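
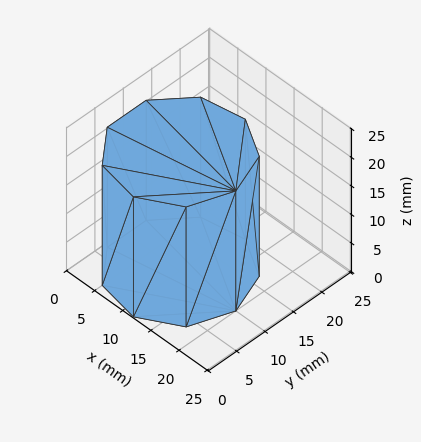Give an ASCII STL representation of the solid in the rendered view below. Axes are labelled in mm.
Reading the render: the shape is a regular 9-sided prism (a cylinder approximated with 9 flat sides), circumscribed radius ≈ 10 mm, height ≈ 21 mm (dimensions read to the nearest mm from the axis ticks). For the STL, each face is triangulated and given an outward normal.

solid part
  facet normal 0.0000 0.0000 -1.0000
    outer loop
      vertex 11.74 19.85 0.00
      vertex 17.66 16.43 0.00
      vertex 20.00 10.00 0.00
    endloop
  endfacet
  facet normal 0.0000 0.0000 -1.0000
    outer loop
      vertex 5.00 18.66 0.00
      vertex 11.74 19.85 0.00
      vertex 20.00 10.00 0.00
    endloop
  endfacet
  facet normal 0.0000 0.0000 -1.0000
    outer loop
      vertex 0.60 13.42 0.00
      vertex 5.00 18.66 0.00
      vertex 20.00 10.00 0.00
    endloop
  endfacet
  facet normal 0.0000 0.0000 -1.0000
    outer loop
      vertex 0.60 6.58 0.00
      vertex 0.60 13.42 0.00
      vertex 20.00 10.00 0.00
    endloop
  endfacet
  facet normal 0.0000 0.0000 -1.0000
    outer loop
      vertex 5.00 1.34 0.00
      vertex 0.60 6.58 0.00
      vertex 20.00 10.00 0.00
    endloop
  endfacet
  facet normal 0.0000 0.0000 -1.0000
    outer loop
      vertex 11.74 0.15 0.00
      vertex 5.00 1.34 0.00
      vertex 20.00 10.00 0.00
    endloop
  endfacet
  facet normal 0.0000 0.0000 -1.0000
    outer loop
      vertex 17.66 3.57 0.00
      vertex 11.74 0.15 0.00
      vertex 20.00 10.00 0.00
    endloop
  endfacet
  facet normal 0.0000 0.0000 1.0000
    outer loop
      vertex 20.00 10.00 21.00
      vertex 17.66 16.43 21.00
      vertex 11.74 19.85 21.00
    endloop
  endfacet
  facet normal 0.0000 0.0000 1.0000
    outer loop
      vertex 20.00 10.00 21.00
      vertex 11.74 19.85 21.00
      vertex 5.00 18.66 21.00
    endloop
  endfacet
  facet normal 0.0000 0.0000 1.0000
    outer loop
      vertex 20.00 10.00 21.00
      vertex 5.00 18.66 21.00
      vertex 0.60 13.42 21.00
    endloop
  endfacet
  facet normal 0.0000 0.0000 1.0000
    outer loop
      vertex 20.00 10.00 21.00
      vertex 0.60 13.42 21.00
      vertex 0.60 6.58 21.00
    endloop
  endfacet
  facet normal 0.0000 0.0000 1.0000
    outer loop
      vertex 20.00 10.00 21.00
      vertex 0.60 6.58 21.00
      vertex 5.00 1.34 21.00
    endloop
  endfacet
  facet normal 0.0000 0.0000 1.0000
    outer loop
      vertex 20.00 10.00 21.00
      vertex 5.00 1.34 21.00
      vertex 11.74 0.15 21.00
    endloop
  endfacet
  facet normal 0.0000 0.0000 1.0000
    outer loop
      vertex 20.00 10.00 21.00
      vertex 11.74 0.15 21.00
      vertex 17.66 3.57 21.00
    endloop
  endfacet
  facet normal 0.9397 0.3420 0.0000
    outer loop
      vertex 20.00 10.00 0.00
      vertex 17.66 16.43 0.00
      vertex 17.66 16.43 21.00
    endloop
  endfacet
  facet normal 0.9397 0.3420 0.0000
    outer loop
      vertex 20.00 10.00 0.00
      vertex 17.66 16.43 21.00
      vertex 20.00 10.00 21.00
    endloop
  endfacet
  facet normal 0.5002 0.8659 0.0000
    outer loop
      vertex 17.66 16.43 0.00
      vertex 11.74 19.85 0.00
      vertex 11.74 19.85 21.00
    endloop
  endfacet
  facet normal 0.5002 0.8659 0.0000
    outer loop
      vertex 17.66 16.43 0.00
      vertex 11.74 19.85 21.00
      vertex 17.66 16.43 21.00
    endloop
  endfacet
  facet normal -0.1739 0.9848 0.0000
    outer loop
      vertex 11.74 19.85 0.00
      vertex 5.00 18.66 0.00
      vertex 5.00 18.66 21.00
    endloop
  endfacet
  facet normal -0.1739 0.9848 0.0000
    outer loop
      vertex 11.74 19.85 0.00
      vertex 5.00 18.66 21.00
      vertex 11.74 19.85 21.00
    endloop
  endfacet
  facet normal -0.7658 0.6431 0.0000
    outer loop
      vertex 5.00 18.66 0.00
      vertex 0.60 13.42 0.00
      vertex 0.60 13.42 21.00
    endloop
  endfacet
  facet normal -0.7658 0.6431 0.0000
    outer loop
      vertex 5.00 18.66 0.00
      vertex 0.60 13.42 21.00
      vertex 5.00 18.66 21.00
    endloop
  endfacet
  facet normal -1.0000 0.0000 0.0000
    outer loop
      vertex 0.60 13.42 0.00
      vertex 0.60 6.58 0.00
      vertex 0.60 6.58 21.00
    endloop
  endfacet
  facet normal -1.0000 0.0000 0.0000
    outer loop
      vertex 0.60 13.42 0.00
      vertex 0.60 6.58 21.00
      vertex 0.60 13.42 21.00
    endloop
  endfacet
  facet normal -0.7658 -0.6431 0.0000
    outer loop
      vertex 0.60 6.58 0.00
      vertex 5.00 1.34 0.00
      vertex 5.00 1.34 21.00
    endloop
  endfacet
  facet normal -0.7658 -0.6431 0.0000
    outer loop
      vertex 0.60 6.58 0.00
      vertex 5.00 1.34 21.00
      vertex 0.60 6.58 21.00
    endloop
  endfacet
  facet normal -0.1739 -0.9848 0.0000
    outer loop
      vertex 5.00 1.34 0.00
      vertex 11.74 0.15 0.00
      vertex 11.74 0.15 21.00
    endloop
  endfacet
  facet normal -0.1739 -0.9848 0.0000
    outer loop
      vertex 5.00 1.34 0.00
      vertex 11.74 0.15 21.00
      vertex 5.00 1.34 21.00
    endloop
  endfacet
  facet normal 0.5002 -0.8659 0.0000
    outer loop
      vertex 11.74 0.15 0.00
      vertex 17.66 3.57 0.00
      vertex 17.66 3.57 21.00
    endloop
  endfacet
  facet normal 0.5002 -0.8659 0.0000
    outer loop
      vertex 11.74 0.15 0.00
      vertex 17.66 3.57 21.00
      vertex 11.74 0.15 21.00
    endloop
  endfacet
  facet normal 0.9397 -0.3420 0.0000
    outer loop
      vertex 17.66 3.57 0.00
      vertex 20.00 10.00 0.00
      vertex 20.00 10.00 21.00
    endloop
  endfacet
  facet normal 0.9397 -0.3420 0.0000
    outer loop
      vertex 17.66 3.57 0.00
      vertex 20.00 10.00 21.00
      vertex 17.66 3.57 21.00
    endloop
  endfacet
endsolid part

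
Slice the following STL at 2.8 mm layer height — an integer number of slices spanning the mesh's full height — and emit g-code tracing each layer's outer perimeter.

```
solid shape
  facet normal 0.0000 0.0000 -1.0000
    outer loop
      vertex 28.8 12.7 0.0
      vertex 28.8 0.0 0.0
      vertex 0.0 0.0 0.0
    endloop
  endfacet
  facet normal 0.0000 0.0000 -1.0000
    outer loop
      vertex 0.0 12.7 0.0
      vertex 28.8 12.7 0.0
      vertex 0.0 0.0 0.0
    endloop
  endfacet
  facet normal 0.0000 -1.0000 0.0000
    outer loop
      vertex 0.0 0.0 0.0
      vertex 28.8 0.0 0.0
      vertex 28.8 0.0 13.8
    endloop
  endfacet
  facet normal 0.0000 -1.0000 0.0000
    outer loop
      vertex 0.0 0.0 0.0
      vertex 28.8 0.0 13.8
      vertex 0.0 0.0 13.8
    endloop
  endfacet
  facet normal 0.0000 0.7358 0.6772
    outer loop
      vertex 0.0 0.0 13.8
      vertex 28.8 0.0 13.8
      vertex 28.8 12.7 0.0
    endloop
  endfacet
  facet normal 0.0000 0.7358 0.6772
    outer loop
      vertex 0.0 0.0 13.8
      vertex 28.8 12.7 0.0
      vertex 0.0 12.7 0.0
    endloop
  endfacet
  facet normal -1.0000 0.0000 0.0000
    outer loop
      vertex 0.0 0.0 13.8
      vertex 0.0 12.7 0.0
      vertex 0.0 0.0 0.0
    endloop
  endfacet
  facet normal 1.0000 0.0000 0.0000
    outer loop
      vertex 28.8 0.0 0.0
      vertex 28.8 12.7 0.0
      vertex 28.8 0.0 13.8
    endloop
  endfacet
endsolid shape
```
; perimeter-only toolpath
G21 ; units = mm
G90 ; absolute positioning
G28 ; home
; layer 1
G0 Z2.8
G0 X0.0 Y0.0
G1 X28.8 Y0.0
G1 X28.8 Y10.2
G1 X0.0 Y10.2
G1 X0.0 Y0.0
; layer 2
G0 Z5.5
G0 X0.0 Y0.0
G1 X28.8 Y0.0
G1 X28.8 Y7.6
G1 X0.0 Y7.6
G1 X0.0 Y0.0
; layer 3
G0 Z8.3
G0 X0.0 Y0.0
G1 X28.8 Y0.0
G1 X28.8 Y5.1
G1 X0.0 Y5.1
G1 X0.0 Y0.0
; layer 4
G0 Z11.0
G0 X0.0 Y0.0
G1 X28.8 Y0.0
G1 X28.8 Y2.5
G1 X0.0 Y2.5
G1 X0.0 Y0.0
M2 ; end

The solid is a wedge (ramp): 28.8 × 12.7 mm base, rising to 13.8 mm along the y=0 edge and sloping linearly to z=0 at y=12.7. Slicing at Δz = 2.8 mm — 5 equal slices spanning the solid's height, so layer i sits at z = i·h/5 — gives 4 non-empty perimeters. Each is a 4-segment closed polygon; G0 lifts to the layer z and rapids to the start vertex, then G1 traces the edges. The cross-section shrinks linearly with z (the slice at the apex is degenerate and omitted).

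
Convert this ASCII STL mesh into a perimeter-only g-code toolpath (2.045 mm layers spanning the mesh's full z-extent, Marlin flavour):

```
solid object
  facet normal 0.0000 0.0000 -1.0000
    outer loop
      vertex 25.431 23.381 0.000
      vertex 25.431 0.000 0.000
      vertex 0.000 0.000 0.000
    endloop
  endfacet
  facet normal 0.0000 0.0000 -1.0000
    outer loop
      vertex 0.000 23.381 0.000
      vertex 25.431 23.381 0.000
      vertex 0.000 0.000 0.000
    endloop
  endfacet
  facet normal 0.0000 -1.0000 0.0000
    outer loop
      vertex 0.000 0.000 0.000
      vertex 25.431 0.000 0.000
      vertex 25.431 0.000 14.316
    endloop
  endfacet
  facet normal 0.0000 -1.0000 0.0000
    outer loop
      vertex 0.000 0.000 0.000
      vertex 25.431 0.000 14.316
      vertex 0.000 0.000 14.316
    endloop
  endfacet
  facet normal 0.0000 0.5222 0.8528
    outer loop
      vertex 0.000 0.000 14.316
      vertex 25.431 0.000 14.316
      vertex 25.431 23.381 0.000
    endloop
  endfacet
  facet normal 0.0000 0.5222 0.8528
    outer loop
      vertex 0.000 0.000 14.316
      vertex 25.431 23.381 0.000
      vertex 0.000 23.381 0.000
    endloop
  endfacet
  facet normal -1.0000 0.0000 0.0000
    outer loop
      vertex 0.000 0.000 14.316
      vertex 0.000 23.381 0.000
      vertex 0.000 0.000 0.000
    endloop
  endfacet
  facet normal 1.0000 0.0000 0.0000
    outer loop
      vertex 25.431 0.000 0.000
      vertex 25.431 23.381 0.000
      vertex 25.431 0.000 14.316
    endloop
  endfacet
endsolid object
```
; perimeter-only toolpath
G21 ; units = mm
G90 ; absolute positioning
G28 ; home
; layer 1
G0 Z2.045
G0 X0.000 Y0.000
G1 X25.431 Y0.000
G1 X25.431 Y20.041
G1 X0.000 Y20.041
G1 X0.000 Y0.000
; layer 2
G0 Z4.090
G0 X0.000 Y0.000
G1 X25.431 Y0.000
G1 X25.431 Y16.701
G1 X0.000 Y16.701
G1 X0.000 Y0.000
; layer 3
G0 Z6.135
G0 X0.000 Y0.000
G1 X25.431 Y0.000
G1 X25.431 Y13.361
G1 X0.000 Y13.361
G1 X0.000 Y0.000
; layer 4
G0 Z8.181
G0 X0.000 Y0.000
G1 X25.431 Y0.000
G1 X25.431 Y10.020
G1 X0.000 Y10.020
G1 X0.000 Y0.000
; layer 5
G0 Z10.226
G0 X0.000 Y0.000
G1 X25.431 Y0.000
G1 X25.431 Y6.680
G1 X0.000 Y6.680
G1 X0.000 Y0.000
; layer 6
G0 Z12.271
G0 X0.000 Y0.000
G1 X25.431 Y0.000
G1 X25.431 Y3.340
G1 X0.000 Y3.340
G1 X0.000 Y0.000
M2 ; end

The solid is a wedge (ramp): 25.4 × 23.4 mm base, rising to 14.3 mm along the y=0 edge and sloping linearly to z=0 at y=23.4. Slicing at Δz = 2.045 mm — 7 equal slices spanning the solid's height, so layer i sits at z = i·h/7 — gives 6 non-empty perimeters. Each is a 4-segment closed polygon; G0 lifts to the layer z and rapids to the start vertex, then G1 traces the edges. The cross-section shrinks linearly with z (the slice at the apex is degenerate and omitted).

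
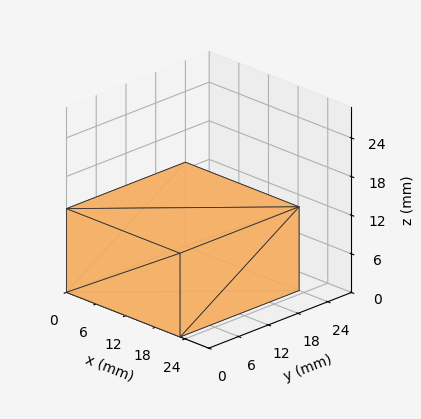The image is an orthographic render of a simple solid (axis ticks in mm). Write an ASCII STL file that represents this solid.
Reading the render: the shape is a rectangular box, roughly 23 × 24 mm footprint and 13 mm tall (dimensions read to the nearest mm from the axis ticks). For the STL, each face is triangulated and given an outward normal.

solid part
  facet normal 0.0000 0.0000 -1.0000
    outer loop
      vertex 23.000 24.000 0.000
      vertex 23.000 0.000 0.000
      vertex 0.000 0.000 0.000
    endloop
  endfacet
  facet normal 0.0000 0.0000 -1.0000
    outer loop
      vertex 0.000 24.000 0.000
      vertex 23.000 24.000 0.000
      vertex 0.000 0.000 0.000
    endloop
  endfacet
  facet normal 0.0000 0.0000 1.0000
    outer loop
      vertex 0.000 0.000 13.000
      vertex 23.000 0.000 13.000
      vertex 23.000 24.000 13.000
    endloop
  endfacet
  facet normal 0.0000 0.0000 1.0000
    outer loop
      vertex 0.000 0.000 13.000
      vertex 23.000 24.000 13.000
      vertex 0.000 24.000 13.000
    endloop
  endfacet
  facet normal 0.0000 -1.0000 0.0000
    outer loop
      vertex 0.000 0.000 0.000
      vertex 23.000 0.000 0.000
      vertex 23.000 0.000 13.000
    endloop
  endfacet
  facet normal 0.0000 -1.0000 0.0000
    outer loop
      vertex 0.000 0.000 0.000
      vertex 23.000 0.000 13.000
      vertex 0.000 0.000 13.000
    endloop
  endfacet
  facet normal 0.0000 1.0000 0.0000
    outer loop
      vertex 23.000 24.000 13.000
      vertex 23.000 24.000 0.000
      vertex 0.000 24.000 0.000
    endloop
  endfacet
  facet normal 0.0000 1.0000 0.0000
    outer loop
      vertex 0.000 24.000 13.000
      vertex 23.000 24.000 13.000
      vertex 0.000 24.000 0.000
    endloop
  endfacet
  facet normal -1.0000 0.0000 0.0000
    outer loop
      vertex 0.000 24.000 13.000
      vertex 0.000 24.000 0.000
      vertex 0.000 0.000 0.000
    endloop
  endfacet
  facet normal -1.0000 0.0000 0.0000
    outer loop
      vertex 0.000 0.000 13.000
      vertex 0.000 24.000 13.000
      vertex 0.000 0.000 0.000
    endloop
  endfacet
  facet normal 1.0000 0.0000 0.0000
    outer loop
      vertex 23.000 0.000 0.000
      vertex 23.000 24.000 0.000
      vertex 23.000 24.000 13.000
    endloop
  endfacet
  facet normal 1.0000 0.0000 0.0000
    outer loop
      vertex 23.000 0.000 0.000
      vertex 23.000 24.000 13.000
      vertex 23.000 0.000 13.000
    endloop
  endfacet
endsolid part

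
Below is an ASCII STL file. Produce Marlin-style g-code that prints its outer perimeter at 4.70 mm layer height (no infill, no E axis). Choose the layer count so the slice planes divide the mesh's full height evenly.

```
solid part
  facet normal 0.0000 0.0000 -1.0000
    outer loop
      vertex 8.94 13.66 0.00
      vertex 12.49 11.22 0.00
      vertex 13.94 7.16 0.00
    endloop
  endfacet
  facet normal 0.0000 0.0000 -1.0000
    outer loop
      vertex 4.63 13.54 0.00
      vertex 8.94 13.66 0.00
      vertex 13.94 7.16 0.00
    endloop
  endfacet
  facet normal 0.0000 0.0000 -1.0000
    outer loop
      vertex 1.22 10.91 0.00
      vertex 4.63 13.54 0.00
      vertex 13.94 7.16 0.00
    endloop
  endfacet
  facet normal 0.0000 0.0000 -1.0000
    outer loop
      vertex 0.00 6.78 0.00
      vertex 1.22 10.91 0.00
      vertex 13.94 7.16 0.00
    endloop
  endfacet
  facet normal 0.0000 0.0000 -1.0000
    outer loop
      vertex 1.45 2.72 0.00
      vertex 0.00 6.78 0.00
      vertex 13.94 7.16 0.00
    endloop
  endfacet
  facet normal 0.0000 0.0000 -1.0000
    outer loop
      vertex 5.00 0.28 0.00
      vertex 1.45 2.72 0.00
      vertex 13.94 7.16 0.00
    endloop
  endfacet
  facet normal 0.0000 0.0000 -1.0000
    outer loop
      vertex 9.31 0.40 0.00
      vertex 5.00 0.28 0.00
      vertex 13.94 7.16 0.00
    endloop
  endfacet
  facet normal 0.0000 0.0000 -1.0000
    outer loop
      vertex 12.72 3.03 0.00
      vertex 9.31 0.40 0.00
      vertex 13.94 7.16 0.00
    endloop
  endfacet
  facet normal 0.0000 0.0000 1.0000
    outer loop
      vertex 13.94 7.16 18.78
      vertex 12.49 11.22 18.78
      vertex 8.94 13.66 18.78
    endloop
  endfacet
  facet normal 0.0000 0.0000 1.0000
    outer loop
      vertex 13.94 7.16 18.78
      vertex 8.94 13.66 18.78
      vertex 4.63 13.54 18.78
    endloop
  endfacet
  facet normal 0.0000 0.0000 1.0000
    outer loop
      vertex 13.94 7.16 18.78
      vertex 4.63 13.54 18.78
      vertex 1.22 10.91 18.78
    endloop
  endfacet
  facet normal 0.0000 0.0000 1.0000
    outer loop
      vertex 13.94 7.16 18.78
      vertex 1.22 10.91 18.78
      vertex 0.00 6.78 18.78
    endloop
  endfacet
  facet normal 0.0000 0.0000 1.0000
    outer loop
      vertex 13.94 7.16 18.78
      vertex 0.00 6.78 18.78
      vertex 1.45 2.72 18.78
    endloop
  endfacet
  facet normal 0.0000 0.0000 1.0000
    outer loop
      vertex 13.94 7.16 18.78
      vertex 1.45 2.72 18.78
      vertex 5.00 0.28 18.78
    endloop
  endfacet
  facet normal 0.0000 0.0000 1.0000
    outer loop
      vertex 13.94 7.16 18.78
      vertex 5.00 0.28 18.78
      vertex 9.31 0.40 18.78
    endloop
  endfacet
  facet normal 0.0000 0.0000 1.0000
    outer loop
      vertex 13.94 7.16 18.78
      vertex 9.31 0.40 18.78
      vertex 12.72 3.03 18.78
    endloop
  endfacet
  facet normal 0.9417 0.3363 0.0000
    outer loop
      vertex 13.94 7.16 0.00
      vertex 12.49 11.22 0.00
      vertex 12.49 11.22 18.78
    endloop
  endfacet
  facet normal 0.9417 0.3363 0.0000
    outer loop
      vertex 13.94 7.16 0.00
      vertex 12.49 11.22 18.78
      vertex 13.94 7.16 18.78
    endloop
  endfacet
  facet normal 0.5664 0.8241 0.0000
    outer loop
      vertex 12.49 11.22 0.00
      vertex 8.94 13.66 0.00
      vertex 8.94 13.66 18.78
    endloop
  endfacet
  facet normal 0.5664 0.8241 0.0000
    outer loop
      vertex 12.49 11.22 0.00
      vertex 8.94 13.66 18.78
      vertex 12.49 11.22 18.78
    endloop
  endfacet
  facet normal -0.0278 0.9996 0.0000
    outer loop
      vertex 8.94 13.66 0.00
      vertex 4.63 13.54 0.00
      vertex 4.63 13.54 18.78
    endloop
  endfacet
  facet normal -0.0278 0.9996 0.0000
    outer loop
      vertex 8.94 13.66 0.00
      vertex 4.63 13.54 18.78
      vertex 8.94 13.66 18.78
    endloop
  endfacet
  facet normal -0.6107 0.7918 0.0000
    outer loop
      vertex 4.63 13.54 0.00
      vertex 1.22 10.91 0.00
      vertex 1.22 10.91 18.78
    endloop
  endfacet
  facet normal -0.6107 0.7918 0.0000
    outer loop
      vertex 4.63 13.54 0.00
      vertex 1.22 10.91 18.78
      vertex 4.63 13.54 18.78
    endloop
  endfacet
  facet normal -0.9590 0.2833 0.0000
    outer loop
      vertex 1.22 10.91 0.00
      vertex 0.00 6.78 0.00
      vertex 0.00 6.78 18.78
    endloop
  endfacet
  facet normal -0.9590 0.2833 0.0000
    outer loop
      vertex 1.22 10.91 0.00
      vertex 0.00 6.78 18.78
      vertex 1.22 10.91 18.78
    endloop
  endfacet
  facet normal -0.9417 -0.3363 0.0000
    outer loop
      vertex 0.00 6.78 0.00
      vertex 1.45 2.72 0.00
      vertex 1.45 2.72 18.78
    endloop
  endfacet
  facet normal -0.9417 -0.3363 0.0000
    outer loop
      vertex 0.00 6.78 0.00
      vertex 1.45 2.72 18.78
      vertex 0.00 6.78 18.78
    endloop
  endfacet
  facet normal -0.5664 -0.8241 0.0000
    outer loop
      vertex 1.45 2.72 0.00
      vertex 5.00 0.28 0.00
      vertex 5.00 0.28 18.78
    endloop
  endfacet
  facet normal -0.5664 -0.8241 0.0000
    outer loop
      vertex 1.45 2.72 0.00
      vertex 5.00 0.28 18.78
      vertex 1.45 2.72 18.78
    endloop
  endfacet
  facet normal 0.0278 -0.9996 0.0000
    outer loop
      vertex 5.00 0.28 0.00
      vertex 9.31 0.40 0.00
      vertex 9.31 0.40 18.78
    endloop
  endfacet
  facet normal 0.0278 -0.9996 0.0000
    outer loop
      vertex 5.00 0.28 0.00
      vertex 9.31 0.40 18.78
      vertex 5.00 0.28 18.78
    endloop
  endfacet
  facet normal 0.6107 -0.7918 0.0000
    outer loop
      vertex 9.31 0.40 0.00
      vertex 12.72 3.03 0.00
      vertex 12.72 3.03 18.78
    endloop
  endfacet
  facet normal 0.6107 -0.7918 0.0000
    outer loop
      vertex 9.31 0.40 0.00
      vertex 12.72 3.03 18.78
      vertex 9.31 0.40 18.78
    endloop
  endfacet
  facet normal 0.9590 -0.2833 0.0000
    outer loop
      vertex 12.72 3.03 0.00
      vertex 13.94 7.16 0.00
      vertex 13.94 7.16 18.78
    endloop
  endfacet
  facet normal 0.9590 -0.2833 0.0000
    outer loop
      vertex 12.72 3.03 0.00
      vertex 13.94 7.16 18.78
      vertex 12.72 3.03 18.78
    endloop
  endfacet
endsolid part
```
; perimeter-only toolpath
G21 ; units = mm
G90 ; absolute positioning
G28 ; home
; layer 1
G0 Z4.70
G0 X13.94 Y7.16
G1 X12.49 Y11.22
G1 X8.94 Y13.66
G1 X4.63 Y13.54
G1 X1.22 Y10.91
G1 X0.00 Y6.78
G1 X1.45 Y2.72
G1 X5.00 Y0.28
G1 X9.31 Y0.40
G1 X12.72 Y3.03
G1 X13.94 Y7.16
; layer 2
G0 Z9.39
G0 X13.94 Y7.16
G1 X12.49 Y11.22
G1 X8.94 Y13.66
G1 X4.63 Y13.54
G1 X1.22 Y10.91
G1 X0.00 Y6.78
G1 X1.45 Y2.72
G1 X5.00 Y0.28
G1 X9.31 Y0.40
G1 X12.72 Y3.03
G1 X13.94 Y7.16
; layer 3
G0 Z14.09
G0 X13.94 Y7.16
G1 X12.49 Y11.22
G1 X8.94 Y13.66
G1 X4.63 Y13.54
G1 X1.22 Y10.91
G1 X0.00 Y6.78
G1 X1.45 Y2.72
G1 X5.00 Y0.28
G1 X9.31 Y0.40
G1 X12.72 Y3.03
G1 X13.94 Y7.16
; layer 4
G0 Z18.78
G0 X13.94 Y7.16
G1 X12.49 Y11.22
G1 X8.94 Y13.66
G1 X4.63 Y13.54
G1 X1.22 Y10.91
G1 X0.00 Y6.78
G1 X1.45 Y2.72
G1 X5.00 Y0.28
G1 X9.31 Y0.40
G1 X12.72 Y3.03
G1 X13.94 Y7.16
M2 ; end

The solid is a regular 10-sided prism (a cylinder approximated with 10 flat sides), circumscribed radius ≈ 6.97 mm, height ≈ 18.8 mm. Slicing at Δz = 4.70 mm — 4 equal slices spanning the solid's height, so layer i sits at z = i·h/4 — gives 4 non-empty perimeters. Each is a 10-segment closed polygon; G0 lifts to the layer z and rapids to the start vertex, then G1 traces the edges.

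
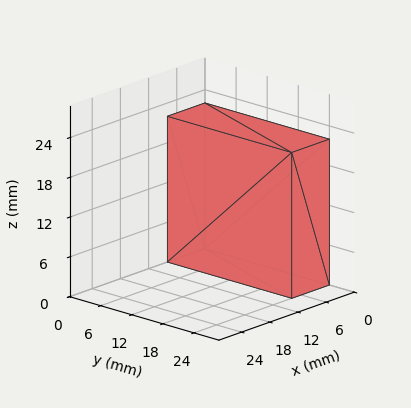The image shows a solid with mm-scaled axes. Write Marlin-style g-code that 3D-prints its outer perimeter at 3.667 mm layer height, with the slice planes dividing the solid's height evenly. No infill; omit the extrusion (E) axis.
Reading the render: the shape is a rectangular box, roughly 8 × 24 mm footprint and 22 mm tall (dimensions read to the nearest mm from the axis ticks). For the g-code, the solid's height is divided into equal slices at the stated Δz and each level perimeter traced with G1 moves after a G0 lift.

; perimeter-only toolpath
G21 ; units = mm
G90 ; absolute positioning
G28 ; home
; layer 1
G0 Z3.667
G0 X0.000 Y0.000
G1 X8.000 Y0.000
G1 X8.000 Y24.000
G1 X0.000 Y24.000
G1 X0.000 Y0.000
; layer 2
G0 Z7.333
G0 X0.000 Y0.000
G1 X8.000 Y0.000
G1 X8.000 Y24.000
G1 X0.000 Y24.000
G1 X0.000 Y0.000
; layer 3
G0 Z11.000
G0 X0.000 Y0.000
G1 X8.000 Y0.000
G1 X8.000 Y24.000
G1 X0.000 Y24.000
G1 X0.000 Y0.000
; layer 4
G0 Z14.667
G0 X0.000 Y0.000
G1 X8.000 Y0.000
G1 X8.000 Y24.000
G1 X0.000 Y24.000
G1 X0.000 Y0.000
; layer 5
G0 Z18.333
G0 X0.000 Y0.000
G1 X8.000 Y0.000
G1 X8.000 Y24.000
G1 X0.000 Y24.000
G1 X0.000 Y0.000
; layer 6
G0 Z22.000
G0 X0.000 Y0.000
G1 X8.000 Y0.000
G1 X8.000 Y24.000
G1 X0.000 Y24.000
G1 X0.000 Y0.000
M2 ; end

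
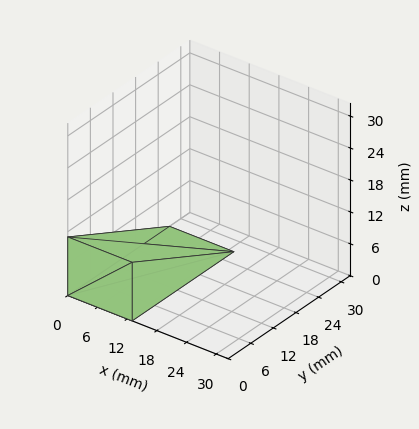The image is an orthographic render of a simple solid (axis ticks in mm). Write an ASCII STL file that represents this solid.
Reading the render: the shape is a wedge (ramp): 13 × 27 mm base, rising to 11 mm along the y=0 edge and sloping linearly to z=0 at y=27 (dimensions read to the nearest mm from the axis ticks). For the STL, each face is triangulated and given an outward normal.

solid part
  facet normal 0.0000 0.0000 -1.0000
    outer loop
      vertex 13.00 27.00 0.00
      vertex 13.00 0.00 0.00
      vertex 0.00 0.00 0.00
    endloop
  endfacet
  facet normal 0.0000 0.0000 -1.0000
    outer loop
      vertex 0.00 27.00 0.00
      vertex 13.00 27.00 0.00
      vertex 0.00 0.00 0.00
    endloop
  endfacet
  facet normal 0.0000 -1.0000 0.0000
    outer loop
      vertex 0.00 0.00 0.00
      vertex 13.00 0.00 0.00
      vertex 13.00 0.00 11.00
    endloop
  endfacet
  facet normal 0.0000 -1.0000 0.0000
    outer loop
      vertex 0.00 0.00 0.00
      vertex 13.00 0.00 11.00
      vertex 0.00 0.00 11.00
    endloop
  endfacet
  facet normal 0.0000 0.3773 0.9261
    outer loop
      vertex 0.00 0.00 11.00
      vertex 13.00 0.00 11.00
      vertex 13.00 27.00 0.00
    endloop
  endfacet
  facet normal 0.0000 0.3773 0.9261
    outer loop
      vertex 0.00 0.00 11.00
      vertex 13.00 27.00 0.00
      vertex 0.00 27.00 0.00
    endloop
  endfacet
  facet normal -1.0000 0.0000 0.0000
    outer loop
      vertex 0.00 0.00 11.00
      vertex 0.00 27.00 0.00
      vertex 0.00 0.00 0.00
    endloop
  endfacet
  facet normal 1.0000 0.0000 0.0000
    outer loop
      vertex 13.00 0.00 0.00
      vertex 13.00 27.00 0.00
      vertex 13.00 0.00 11.00
    endloop
  endfacet
endsolid part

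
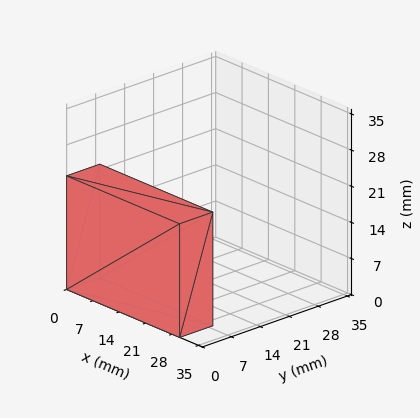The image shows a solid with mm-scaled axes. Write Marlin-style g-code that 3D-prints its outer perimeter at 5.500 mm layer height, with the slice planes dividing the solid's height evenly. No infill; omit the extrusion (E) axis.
Reading the render: the shape is a rectangular box, roughly 30 × 8 mm footprint and 22 mm tall (dimensions read to the nearest mm from the axis ticks). For the g-code, the solid's height is divided into equal slices at the stated Δz and each level perimeter traced with G1 moves after a G0 lift.

; perimeter-only toolpath
G21 ; units = mm
G90 ; absolute positioning
G28 ; home
; layer 1
G0 Z5.500
G0 X0.000 Y0.000
G1 X30.000 Y0.000
G1 X30.000 Y8.000
G1 X0.000 Y8.000
G1 X0.000 Y0.000
; layer 2
G0 Z11.000
G0 X0.000 Y0.000
G1 X30.000 Y0.000
G1 X30.000 Y8.000
G1 X0.000 Y8.000
G1 X0.000 Y0.000
; layer 3
G0 Z16.500
G0 X0.000 Y0.000
G1 X30.000 Y0.000
G1 X30.000 Y8.000
G1 X0.000 Y8.000
G1 X0.000 Y0.000
; layer 4
G0 Z22.000
G0 X0.000 Y0.000
G1 X30.000 Y0.000
G1 X30.000 Y8.000
G1 X0.000 Y8.000
G1 X0.000 Y0.000
M2 ; end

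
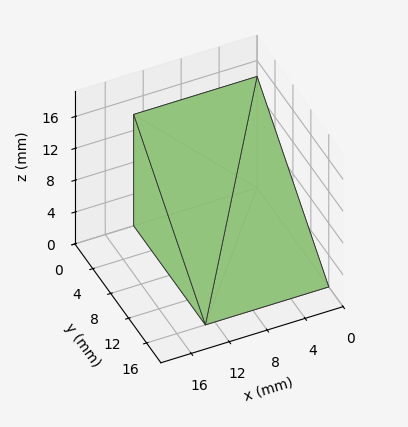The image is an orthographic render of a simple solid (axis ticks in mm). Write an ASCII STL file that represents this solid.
Reading the render: the shape is a wedge (ramp): 13 × 16 mm base, rising to 14 mm along the y=0 edge and sloping linearly to z=0 at y=16 (dimensions read to the nearest mm from the axis ticks). For the STL, each face is triangulated and given an outward normal.

solid part
  facet normal 0.0000 0.0000 -1.0000
    outer loop
      vertex 13.000 16.000 0.000
      vertex 13.000 0.000 0.000
      vertex 0.000 0.000 0.000
    endloop
  endfacet
  facet normal 0.0000 0.0000 -1.0000
    outer loop
      vertex 0.000 16.000 0.000
      vertex 13.000 16.000 0.000
      vertex 0.000 0.000 0.000
    endloop
  endfacet
  facet normal 0.0000 -1.0000 0.0000
    outer loop
      vertex 0.000 0.000 0.000
      vertex 13.000 0.000 0.000
      vertex 13.000 0.000 14.000
    endloop
  endfacet
  facet normal 0.0000 -1.0000 0.0000
    outer loop
      vertex 0.000 0.000 0.000
      vertex 13.000 0.000 14.000
      vertex 0.000 0.000 14.000
    endloop
  endfacet
  facet normal 0.0000 0.6585 0.7526
    outer loop
      vertex 0.000 0.000 14.000
      vertex 13.000 0.000 14.000
      vertex 13.000 16.000 0.000
    endloop
  endfacet
  facet normal 0.0000 0.6585 0.7526
    outer loop
      vertex 0.000 0.000 14.000
      vertex 13.000 16.000 0.000
      vertex 0.000 16.000 0.000
    endloop
  endfacet
  facet normal -1.0000 0.0000 0.0000
    outer loop
      vertex 0.000 0.000 14.000
      vertex 0.000 16.000 0.000
      vertex 0.000 0.000 0.000
    endloop
  endfacet
  facet normal 1.0000 0.0000 0.0000
    outer loop
      vertex 13.000 0.000 0.000
      vertex 13.000 16.000 0.000
      vertex 13.000 0.000 14.000
    endloop
  endfacet
endsolid part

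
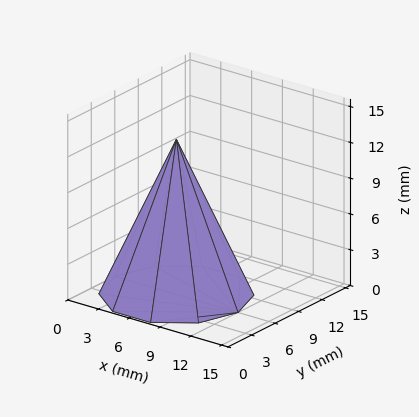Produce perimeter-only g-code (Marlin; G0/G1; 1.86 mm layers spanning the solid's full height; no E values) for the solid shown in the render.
Reading the render: the shape is a regular 10-sided pyramid, base circumscribed radius ≈ 6 mm, apex at z ≈ 13 mm (dimensions read to the nearest mm from the axis ticks). For the g-code, the solid's height is divided into equal slices at the stated Δz and each level perimeter traced with G1 moves after a G0 lift.

; perimeter-only toolpath
G21 ; units = mm
G90 ; absolute positioning
G28 ; home
; layer 1
G0 Z1.86
G0 X11.14 Y6.00
G1 X10.16 Y9.03
G1 X7.59 Y10.89
G1 X4.41 Y10.89
G1 X1.84 Y9.03
G1 X0.86 Y6.00
G1 X1.84 Y2.97
G1 X4.41 Y1.11
G1 X7.59 Y1.11
G1 X10.16 Y2.97
G1 X11.14 Y6.00
; layer 2
G0 Z3.71
G0 X10.29 Y6.00
G1 X9.46 Y8.52
G1 X7.32 Y10.08
G1 X4.68 Y10.08
G1 X2.54 Y8.52
G1 X1.71 Y6.00
G1 X2.54 Y3.48
G1 X4.68 Y1.92
G1 X7.32 Y1.92
G1 X9.46 Y3.48
G1 X10.29 Y6.00
; layer 3
G0 Z5.57
G0 X9.43 Y6.00
G1 X8.77 Y8.02
G1 X7.06 Y9.26
G1 X4.94 Y9.26
G1 X3.23 Y8.02
G1 X2.57 Y6.00
G1 X3.23 Y3.98
G1 X4.94 Y2.74
G1 X7.06 Y2.74
G1 X8.77 Y3.98
G1 X9.43 Y6.00
; layer 4
G0 Z7.43
G0 X8.57 Y6.00
G1 X8.08 Y7.51
G1 X6.79 Y8.45
G1 X5.21 Y8.45
G1 X3.92 Y7.51
G1 X3.43 Y6.00
G1 X3.92 Y4.49
G1 X5.21 Y3.55
G1 X6.79 Y3.55
G1 X8.08 Y4.49
G1 X8.57 Y6.00
; layer 5
G0 Z9.29
G0 X7.71 Y6.00
G1 X7.39 Y7.01
G1 X6.53 Y7.63
G1 X5.47 Y7.63
G1 X4.61 Y7.01
G1 X4.29 Y6.00
G1 X4.61 Y4.99
G1 X5.47 Y4.37
G1 X6.53 Y4.37
G1 X7.39 Y4.99
G1 X7.71 Y6.00
; layer 6
G0 Z11.14
G0 X6.86 Y6.00
G1 X6.69 Y6.50
G1 X6.26 Y6.82
G1 X5.74 Y6.82
G1 X5.31 Y6.50
G1 X5.14 Y6.00
G1 X5.31 Y5.50
G1 X5.74 Y5.18
G1 X6.26 Y5.18
G1 X6.69 Y5.50
G1 X6.86 Y6.00
M2 ; end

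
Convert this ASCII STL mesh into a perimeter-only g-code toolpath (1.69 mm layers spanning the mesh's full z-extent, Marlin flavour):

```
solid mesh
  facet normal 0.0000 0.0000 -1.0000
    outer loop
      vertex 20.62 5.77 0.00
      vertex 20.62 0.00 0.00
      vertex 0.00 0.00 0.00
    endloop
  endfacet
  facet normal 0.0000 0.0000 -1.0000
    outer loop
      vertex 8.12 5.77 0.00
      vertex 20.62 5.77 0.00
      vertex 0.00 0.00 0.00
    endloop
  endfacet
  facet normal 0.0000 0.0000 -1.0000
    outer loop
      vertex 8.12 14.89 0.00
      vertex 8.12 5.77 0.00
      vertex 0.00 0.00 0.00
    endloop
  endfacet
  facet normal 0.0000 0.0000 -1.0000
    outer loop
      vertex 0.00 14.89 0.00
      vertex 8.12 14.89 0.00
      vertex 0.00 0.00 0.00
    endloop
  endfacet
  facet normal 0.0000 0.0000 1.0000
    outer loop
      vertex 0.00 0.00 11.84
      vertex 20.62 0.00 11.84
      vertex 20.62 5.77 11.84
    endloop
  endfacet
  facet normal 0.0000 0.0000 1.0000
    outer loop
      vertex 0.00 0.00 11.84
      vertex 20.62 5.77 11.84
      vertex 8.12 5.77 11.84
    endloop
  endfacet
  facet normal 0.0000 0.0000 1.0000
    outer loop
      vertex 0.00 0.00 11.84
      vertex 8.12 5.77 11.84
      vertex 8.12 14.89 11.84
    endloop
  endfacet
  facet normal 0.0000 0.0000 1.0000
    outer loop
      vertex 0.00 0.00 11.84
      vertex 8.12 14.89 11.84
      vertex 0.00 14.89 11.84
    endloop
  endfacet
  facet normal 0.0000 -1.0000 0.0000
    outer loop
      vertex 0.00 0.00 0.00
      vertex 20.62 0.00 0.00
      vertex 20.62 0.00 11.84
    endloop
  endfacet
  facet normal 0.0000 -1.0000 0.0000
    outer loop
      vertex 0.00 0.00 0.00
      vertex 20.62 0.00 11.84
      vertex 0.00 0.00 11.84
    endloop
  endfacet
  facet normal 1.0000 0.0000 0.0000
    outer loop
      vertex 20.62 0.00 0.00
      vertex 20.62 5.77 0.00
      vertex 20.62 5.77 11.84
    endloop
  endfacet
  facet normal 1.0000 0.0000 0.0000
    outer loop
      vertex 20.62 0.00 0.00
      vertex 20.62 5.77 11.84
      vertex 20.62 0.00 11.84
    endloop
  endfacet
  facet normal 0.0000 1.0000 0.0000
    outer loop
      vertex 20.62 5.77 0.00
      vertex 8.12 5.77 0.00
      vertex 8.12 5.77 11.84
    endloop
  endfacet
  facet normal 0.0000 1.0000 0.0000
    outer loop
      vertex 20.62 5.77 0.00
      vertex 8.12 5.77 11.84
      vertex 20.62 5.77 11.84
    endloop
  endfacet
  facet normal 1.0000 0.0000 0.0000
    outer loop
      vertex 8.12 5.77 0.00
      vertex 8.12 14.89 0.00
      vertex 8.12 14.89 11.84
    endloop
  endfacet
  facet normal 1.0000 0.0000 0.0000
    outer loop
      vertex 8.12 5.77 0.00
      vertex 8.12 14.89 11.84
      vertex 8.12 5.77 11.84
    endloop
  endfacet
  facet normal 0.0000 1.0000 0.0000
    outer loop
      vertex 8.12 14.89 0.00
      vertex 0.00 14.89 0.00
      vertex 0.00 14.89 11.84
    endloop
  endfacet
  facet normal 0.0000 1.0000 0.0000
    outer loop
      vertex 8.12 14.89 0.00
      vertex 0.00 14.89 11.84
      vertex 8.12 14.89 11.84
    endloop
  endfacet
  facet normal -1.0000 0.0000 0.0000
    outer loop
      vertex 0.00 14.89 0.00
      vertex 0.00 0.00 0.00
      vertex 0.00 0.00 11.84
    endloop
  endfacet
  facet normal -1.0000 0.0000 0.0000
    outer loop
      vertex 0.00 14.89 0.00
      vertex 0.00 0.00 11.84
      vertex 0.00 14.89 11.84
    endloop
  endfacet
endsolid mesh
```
; perimeter-only toolpath
G21 ; units = mm
G90 ; absolute positioning
G28 ; home
; layer 1
G0 Z1.69
G0 X0.00 Y0.00
G1 X20.62 Y0.00
G1 X20.62 Y5.77
G1 X8.12 Y5.77
G1 X8.12 Y14.89
G1 X0.00 Y14.89
G1 X0.00 Y0.00
; layer 2
G0 Z3.38
G0 X0.00 Y0.00
G1 X20.62 Y0.00
G1 X20.62 Y5.77
G1 X8.12 Y5.77
G1 X8.12 Y14.89
G1 X0.00 Y14.89
G1 X0.00 Y0.00
; layer 3
G0 Z5.07
G0 X0.00 Y0.00
G1 X20.62 Y0.00
G1 X20.62 Y5.77
G1 X8.12 Y5.77
G1 X8.12 Y14.89
G1 X0.00 Y14.89
G1 X0.00 Y0.00
; layer 4
G0 Z6.77
G0 X0.00 Y0.00
G1 X20.62 Y0.00
G1 X20.62 Y5.77
G1 X8.12 Y5.77
G1 X8.12 Y14.89
G1 X0.00 Y14.89
G1 X0.00 Y0.00
; layer 5
G0 Z8.46
G0 X0.00 Y0.00
G1 X20.62 Y0.00
G1 X20.62 Y5.77
G1 X8.12 Y5.77
G1 X8.12 Y14.89
G1 X0.00 Y14.89
G1 X0.00 Y0.00
; layer 6
G0 Z10.15
G0 X0.00 Y0.00
G1 X20.62 Y0.00
G1 X20.62 Y5.77
G1 X8.12 Y5.77
G1 X8.12 Y14.89
G1 X0.00 Y14.89
G1 X0.00 Y0.00
; layer 7
G0 Z11.84
G0 X0.00 Y0.00
G1 X20.62 Y0.00
G1 X20.62 Y5.77
G1 X8.12 Y5.77
G1 X8.12 Y14.89
G1 X0.00 Y14.89
G1 X0.00 Y0.00
M2 ; end

The solid is an L-shaped prism: outer 20.6 × 14.9 mm, arm thicknesses ≈ 5.77 mm (horizontal) and 8.12 mm (vertical), extruded 11.8 mm in z. Slicing at Δz = 1.69 mm — 7 equal slices spanning the solid's height, so layer i sits at z = i·h/7 — gives 7 non-empty perimeters. Each is a 6-segment closed polygon; G0 lifts to the layer z and rapids to the start vertex, then G1 traces the edges.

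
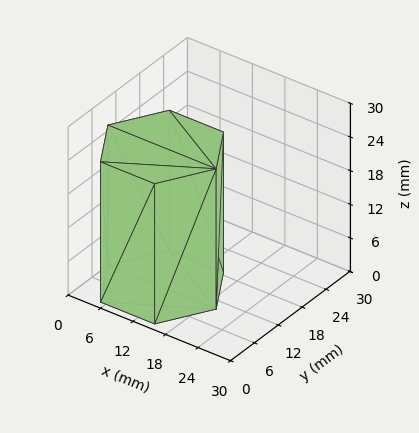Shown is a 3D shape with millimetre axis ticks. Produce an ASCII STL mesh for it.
Reading the render: the shape is a regular 6-sided prism (a cylinder approximated with 6 flat sides), circumscribed radius ≈ 10 mm, height ≈ 25 mm (dimensions read to the nearest mm from the axis ticks). For the STL, each face is triangulated and given an outward normal.

solid part
  facet normal 0.0000 0.0000 -1.0000
    outer loop
      vertex 5.00 18.66 0.00
      vertex 15.00 18.66 0.00
      vertex 20.00 10.00 0.00
    endloop
  endfacet
  facet normal 0.0000 0.0000 -1.0000
    outer loop
      vertex 0.00 10.00 0.00
      vertex 5.00 18.66 0.00
      vertex 20.00 10.00 0.00
    endloop
  endfacet
  facet normal 0.0000 0.0000 -1.0000
    outer loop
      vertex 5.00 1.34 0.00
      vertex 0.00 10.00 0.00
      vertex 20.00 10.00 0.00
    endloop
  endfacet
  facet normal 0.0000 0.0000 -1.0000
    outer loop
      vertex 15.00 1.34 0.00
      vertex 5.00 1.34 0.00
      vertex 20.00 10.00 0.00
    endloop
  endfacet
  facet normal 0.0000 0.0000 1.0000
    outer loop
      vertex 20.00 10.00 25.00
      vertex 15.00 18.66 25.00
      vertex 5.00 18.66 25.00
    endloop
  endfacet
  facet normal 0.0000 0.0000 1.0000
    outer loop
      vertex 20.00 10.00 25.00
      vertex 5.00 18.66 25.00
      vertex 0.00 10.00 25.00
    endloop
  endfacet
  facet normal 0.0000 0.0000 1.0000
    outer loop
      vertex 20.00 10.00 25.00
      vertex 0.00 10.00 25.00
      vertex 5.00 1.34 25.00
    endloop
  endfacet
  facet normal 0.0000 0.0000 1.0000
    outer loop
      vertex 20.00 10.00 25.00
      vertex 5.00 1.34 25.00
      vertex 15.00 1.34 25.00
    endloop
  endfacet
  facet normal 0.8660 0.5000 0.0000
    outer loop
      vertex 20.00 10.00 0.00
      vertex 15.00 18.66 0.00
      vertex 15.00 18.66 25.00
    endloop
  endfacet
  facet normal 0.8660 0.5000 0.0000
    outer loop
      vertex 20.00 10.00 0.00
      vertex 15.00 18.66 25.00
      vertex 20.00 10.00 25.00
    endloop
  endfacet
  facet normal 0.0000 1.0000 0.0000
    outer loop
      vertex 15.00 18.66 0.00
      vertex 5.00 18.66 0.00
      vertex 5.00 18.66 25.00
    endloop
  endfacet
  facet normal 0.0000 1.0000 0.0000
    outer loop
      vertex 15.00 18.66 0.00
      vertex 5.00 18.66 25.00
      vertex 15.00 18.66 25.00
    endloop
  endfacet
  facet normal -0.8660 0.5000 0.0000
    outer loop
      vertex 5.00 18.66 0.00
      vertex 0.00 10.00 0.00
      vertex 0.00 10.00 25.00
    endloop
  endfacet
  facet normal -0.8660 0.5000 0.0000
    outer loop
      vertex 5.00 18.66 0.00
      vertex 0.00 10.00 25.00
      vertex 5.00 18.66 25.00
    endloop
  endfacet
  facet normal -0.8660 -0.5000 0.0000
    outer loop
      vertex 0.00 10.00 0.00
      vertex 5.00 1.34 0.00
      vertex 5.00 1.34 25.00
    endloop
  endfacet
  facet normal -0.8660 -0.5000 0.0000
    outer loop
      vertex 0.00 10.00 0.00
      vertex 5.00 1.34 25.00
      vertex 0.00 10.00 25.00
    endloop
  endfacet
  facet normal 0.0000 -1.0000 0.0000
    outer loop
      vertex 5.00 1.34 0.00
      vertex 15.00 1.34 0.00
      vertex 15.00 1.34 25.00
    endloop
  endfacet
  facet normal 0.0000 -1.0000 0.0000
    outer loop
      vertex 5.00 1.34 0.00
      vertex 15.00 1.34 25.00
      vertex 5.00 1.34 25.00
    endloop
  endfacet
  facet normal 0.8660 -0.5000 0.0000
    outer loop
      vertex 15.00 1.34 0.00
      vertex 20.00 10.00 0.00
      vertex 20.00 10.00 25.00
    endloop
  endfacet
  facet normal 0.8660 -0.5000 0.0000
    outer loop
      vertex 15.00 1.34 0.00
      vertex 20.00 10.00 25.00
      vertex 15.00 1.34 25.00
    endloop
  endfacet
endsolid part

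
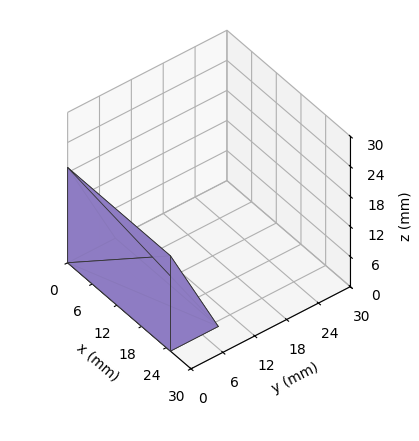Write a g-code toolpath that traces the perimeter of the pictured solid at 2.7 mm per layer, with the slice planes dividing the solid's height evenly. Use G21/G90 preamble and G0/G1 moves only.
Reading the render: the shape is a wedge (ramp): 25 × 9 mm base, rising to 19 mm along the y=0 edge and sloping linearly to z=0 at y=9 (dimensions read to the nearest mm from the axis ticks). For the g-code, the solid's height is divided into equal slices at the stated Δz and each level perimeter traced with G1 moves after a G0 lift.

; perimeter-only toolpath
G21 ; units = mm
G90 ; absolute positioning
G28 ; home
; layer 1
G0 Z2.7
G0 X0.0 Y0.0
G1 X25.0 Y0.0
G1 X25.0 Y7.7
G1 X0.0 Y7.7
G1 X0.0 Y0.0
; layer 2
G0 Z5.4
G0 X0.0 Y0.0
G1 X25.0 Y0.0
G1 X25.0 Y6.4
G1 X0.0 Y6.4
G1 X0.0 Y0.0
; layer 3
G0 Z8.1
G0 X0.0 Y0.0
G1 X25.0 Y0.0
G1 X25.0 Y5.1
G1 X0.0 Y5.1
G1 X0.0 Y0.0
; layer 4
G0 Z10.9
G0 X0.0 Y0.0
G1 X25.0 Y0.0
G1 X25.0 Y3.9
G1 X0.0 Y3.9
G1 X0.0 Y0.0
; layer 5
G0 Z13.6
G0 X0.0 Y0.0
G1 X25.0 Y0.0
G1 X25.0 Y2.6
G1 X0.0 Y2.6
G1 X0.0 Y0.0
; layer 6
G0 Z16.3
G0 X0.0 Y0.0
G1 X25.0 Y0.0
G1 X25.0 Y1.3
G1 X0.0 Y1.3
G1 X0.0 Y0.0
M2 ; end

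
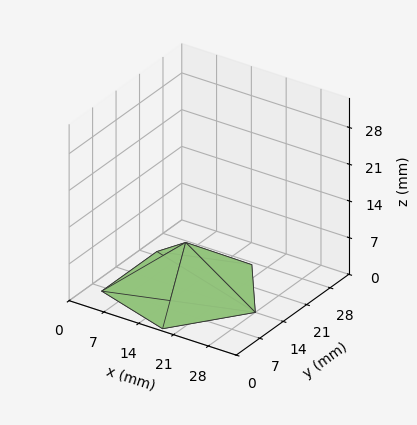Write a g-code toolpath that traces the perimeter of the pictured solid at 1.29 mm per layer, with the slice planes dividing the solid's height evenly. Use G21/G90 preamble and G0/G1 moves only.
Reading the render: the shape is a regular 5-sided pyramid, base circumscribed radius ≈ 14 mm, apex at z ≈ 9 mm (dimensions read to the nearest mm from the axis ticks). For the g-code, the solid's height is divided into equal slices at the stated Δz and each level perimeter traced with G1 moves after a G0 lift.

; perimeter-only toolpath
G21 ; units = mm
G90 ; absolute positioning
G28 ; home
; layer 1
G0 Z1.29
G0 X26.00 Y14.00
G1 X17.71 Y25.41
G1 X4.29 Y21.05
G1 X4.29 Y6.95
G1 X17.71 Y2.59
G1 X26.00 Y14.00
; layer 2
G0 Z2.57
G0 X24.00 Y14.00
G1 X17.09 Y23.51
G1 X5.91 Y19.88
G1 X5.91 Y8.12
G1 X17.09 Y4.49
G1 X24.00 Y14.00
; layer 3
G0 Z3.86
G0 X22.00 Y14.00
G1 X16.47 Y21.61
G1 X7.53 Y18.70
G1 X7.53 Y9.30
G1 X16.47 Y6.39
G1 X22.00 Y14.00
; layer 4
G0 Z5.14
G0 X20.00 Y14.00
G1 X15.86 Y19.70
G1 X9.14 Y17.53
G1 X9.14 Y10.47
G1 X15.86 Y8.30
G1 X20.00 Y14.00
; layer 5
G0 Z6.43
G0 X18.00 Y14.00
G1 X15.24 Y17.80
G1 X10.76 Y16.35
G1 X10.76 Y11.65
G1 X15.24 Y10.20
G1 X18.00 Y14.00
; layer 6
G0 Z7.71
G0 X16.00 Y14.00
G1 X14.62 Y15.90
G1 X12.38 Y15.18
G1 X12.38 Y12.82
G1 X14.62 Y12.10
G1 X16.00 Y14.00
M2 ; end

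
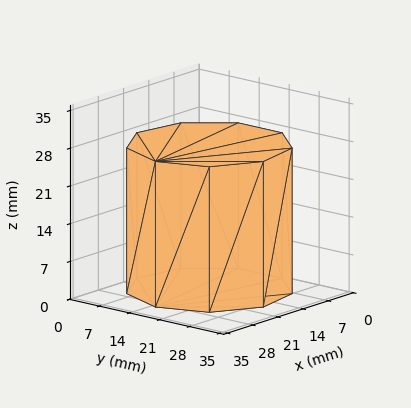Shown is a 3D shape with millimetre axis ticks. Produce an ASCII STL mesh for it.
Reading the render: the shape is a regular 9-sided prism (a cylinder approximated with 9 flat sides), circumscribed radius ≈ 15 mm, height ≈ 27 mm (dimensions read to the nearest mm from the axis ticks). For the STL, each face is triangulated and given an outward normal.

solid part
  facet normal 0.0000 0.0000 -1.0000
    outer loop
      vertex 17.605 29.772 0.000
      vertex 26.491 24.642 0.000
      vertex 30.000 15.000 0.000
    endloop
  endfacet
  facet normal 0.0000 0.0000 -1.0000
    outer loop
      vertex 7.500 27.990 0.000
      vertex 17.605 29.772 0.000
      vertex 30.000 15.000 0.000
    endloop
  endfacet
  facet normal 0.0000 0.0000 -1.0000
    outer loop
      vertex 0.905 20.130 0.000
      vertex 7.500 27.990 0.000
      vertex 30.000 15.000 0.000
    endloop
  endfacet
  facet normal 0.0000 0.0000 -1.0000
    outer loop
      vertex 0.905 9.870 0.000
      vertex 0.905 20.130 0.000
      vertex 30.000 15.000 0.000
    endloop
  endfacet
  facet normal 0.0000 0.0000 -1.0000
    outer loop
      vertex 7.500 2.010 0.000
      vertex 0.905 9.870 0.000
      vertex 30.000 15.000 0.000
    endloop
  endfacet
  facet normal 0.0000 0.0000 -1.0000
    outer loop
      vertex 17.605 0.228 0.000
      vertex 7.500 2.010 0.000
      vertex 30.000 15.000 0.000
    endloop
  endfacet
  facet normal 0.0000 0.0000 -1.0000
    outer loop
      vertex 26.491 5.358 0.000
      vertex 17.605 0.228 0.000
      vertex 30.000 15.000 0.000
    endloop
  endfacet
  facet normal 0.0000 0.0000 1.0000
    outer loop
      vertex 30.000 15.000 27.000
      vertex 26.491 24.642 27.000
      vertex 17.605 29.772 27.000
    endloop
  endfacet
  facet normal 0.0000 0.0000 1.0000
    outer loop
      vertex 30.000 15.000 27.000
      vertex 17.605 29.772 27.000
      vertex 7.500 27.990 27.000
    endloop
  endfacet
  facet normal 0.0000 0.0000 1.0000
    outer loop
      vertex 30.000 15.000 27.000
      vertex 7.500 27.990 27.000
      vertex 0.905 20.130 27.000
    endloop
  endfacet
  facet normal 0.0000 0.0000 1.0000
    outer loop
      vertex 30.000 15.000 27.000
      vertex 0.905 20.130 27.000
      vertex 0.905 9.870 27.000
    endloop
  endfacet
  facet normal 0.0000 0.0000 1.0000
    outer loop
      vertex 30.000 15.000 27.000
      vertex 0.905 9.870 27.000
      vertex 7.500 2.010 27.000
    endloop
  endfacet
  facet normal 0.0000 0.0000 1.0000
    outer loop
      vertex 30.000 15.000 27.000
      vertex 7.500 2.010 27.000
      vertex 17.605 0.228 27.000
    endloop
  endfacet
  facet normal 0.0000 0.0000 1.0000
    outer loop
      vertex 30.000 15.000 27.000
      vertex 17.605 0.228 27.000
      vertex 26.491 5.358 27.000
    endloop
  endfacet
  facet normal 0.9397 0.3420 0.0000
    outer loop
      vertex 30.000 15.000 0.000
      vertex 26.491 24.642 0.000
      vertex 26.491 24.642 27.000
    endloop
  endfacet
  facet normal 0.9397 0.3420 0.0000
    outer loop
      vertex 30.000 15.000 0.000
      vertex 26.491 24.642 27.000
      vertex 30.000 15.000 27.000
    endloop
  endfacet
  facet normal 0.5000 0.8660 0.0000
    outer loop
      vertex 26.491 24.642 0.000
      vertex 17.605 29.772 0.000
      vertex 17.605 29.772 27.000
    endloop
  endfacet
  facet normal 0.5000 0.8660 0.0000
    outer loop
      vertex 26.491 24.642 0.000
      vertex 17.605 29.772 27.000
      vertex 26.491 24.642 27.000
    endloop
  endfacet
  facet normal -0.1737 0.9848 0.0000
    outer loop
      vertex 17.605 29.772 0.000
      vertex 7.500 27.990 0.000
      vertex 7.500 27.990 27.000
    endloop
  endfacet
  facet normal -0.1737 0.9848 0.0000
    outer loop
      vertex 17.605 29.772 0.000
      vertex 7.500 27.990 27.000
      vertex 17.605 29.772 27.000
    endloop
  endfacet
  facet normal -0.7661 0.6428 0.0000
    outer loop
      vertex 7.500 27.990 0.000
      vertex 0.905 20.130 0.000
      vertex 0.905 20.130 27.000
    endloop
  endfacet
  facet normal -0.7661 0.6428 0.0000
    outer loop
      vertex 7.500 27.990 0.000
      vertex 0.905 20.130 27.000
      vertex 7.500 27.990 27.000
    endloop
  endfacet
  facet normal -1.0000 0.0000 0.0000
    outer loop
      vertex 0.905 20.130 0.000
      vertex 0.905 9.870 0.000
      vertex 0.905 9.870 27.000
    endloop
  endfacet
  facet normal -1.0000 0.0000 0.0000
    outer loop
      vertex 0.905 20.130 0.000
      vertex 0.905 9.870 27.000
      vertex 0.905 20.130 27.000
    endloop
  endfacet
  facet normal -0.7661 -0.6428 0.0000
    outer loop
      vertex 0.905 9.870 0.000
      vertex 7.500 2.010 0.000
      vertex 7.500 2.010 27.000
    endloop
  endfacet
  facet normal -0.7661 -0.6428 0.0000
    outer loop
      vertex 0.905 9.870 0.000
      vertex 7.500 2.010 27.000
      vertex 0.905 9.870 27.000
    endloop
  endfacet
  facet normal -0.1737 -0.9848 0.0000
    outer loop
      vertex 7.500 2.010 0.000
      vertex 17.605 0.228 0.000
      vertex 17.605 0.228 27.000
    endloop
  endfacet
  facet normal -0.1737 -0.9848 0.0000
    outer loop
      vertex 7.500 2.010 0.000
      vertex 17.605 0.228 27.000
      vertex 7.500 2.010 27.000
    endloop
  endfacet
  facet normal 0.5000 -0.8660 0.0000
    outer loop
      vertex 17.605 0.228 0.000
      vertex 26.491 5.358 0.000
      vertex 26.491 5.358 27.000
    endloop
  endfacet
  facet normal 0.5000 -0.8660 0.0000
    outer loop
      vertex 17.605 0.228 0.000
      vertex 26.491 5.358 27.000
      vertex 17.605 0.228 27.000
    endloop
  endfacet
  facet normal 0.9397 -0.3420 0.0000
    outer loop
      vertex 26.491 5.358 0.000
      vertex 30.000 15.000 0.000
      vertex 30.000 15.000 27.000
    endloop
  endfacet
  facet normal 0.9397 -0.3420 0.0000
    outer loop
      vertex 26.491 5.358 0.000
      vertex 30.000 15.000 27.000
      vertex 26.491 5.358 27.000
    endloop
  endfacet
endsolid part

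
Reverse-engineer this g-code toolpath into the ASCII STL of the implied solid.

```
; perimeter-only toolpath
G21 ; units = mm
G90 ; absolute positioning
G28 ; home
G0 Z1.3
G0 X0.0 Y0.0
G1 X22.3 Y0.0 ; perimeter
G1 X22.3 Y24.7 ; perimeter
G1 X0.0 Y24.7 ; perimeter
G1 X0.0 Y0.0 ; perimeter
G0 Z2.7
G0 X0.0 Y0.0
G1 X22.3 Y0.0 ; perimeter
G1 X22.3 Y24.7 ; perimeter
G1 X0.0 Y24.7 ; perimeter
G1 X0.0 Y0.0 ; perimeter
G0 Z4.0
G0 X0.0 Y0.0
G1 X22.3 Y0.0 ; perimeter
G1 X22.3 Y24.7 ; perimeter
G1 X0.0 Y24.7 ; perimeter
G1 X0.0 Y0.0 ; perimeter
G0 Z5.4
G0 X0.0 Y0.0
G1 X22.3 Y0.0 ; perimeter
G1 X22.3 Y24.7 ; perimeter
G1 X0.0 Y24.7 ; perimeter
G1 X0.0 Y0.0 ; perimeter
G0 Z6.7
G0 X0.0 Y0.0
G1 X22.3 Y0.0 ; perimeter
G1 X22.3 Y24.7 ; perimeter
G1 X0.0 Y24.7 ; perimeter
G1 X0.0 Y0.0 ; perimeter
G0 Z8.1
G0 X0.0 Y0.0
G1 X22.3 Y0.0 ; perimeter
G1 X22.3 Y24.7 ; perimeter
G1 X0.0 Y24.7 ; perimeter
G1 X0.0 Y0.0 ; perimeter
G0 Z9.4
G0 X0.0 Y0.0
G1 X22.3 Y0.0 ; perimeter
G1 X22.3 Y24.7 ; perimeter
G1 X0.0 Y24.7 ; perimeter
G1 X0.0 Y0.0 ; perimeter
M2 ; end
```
solid part
  facet normal 0.0000 0.0000 -1.0000
    outer loop
      vertex 22.3 24.7 0.0
      vertex 22.3 0.0 0.0
      vertex 0.0 0.0 0.0
    endloop
  endfacet
  facet normal 0.0000 0.0000 -1.0000
    outer loop
      vertex 0.0 24.7 0.0
      vertex 22.3 24.7 0.0
      vertex 0.0 0.0 0.0
    endloop
  endfacet
  facet normal 0.0000 0.0000 1.0000
    outer loop
      vertex 0.0 0.0 9.4
      vertex 22.3 0.0 9.4
      vertex 22.3 24.7 9.4
    endloop
  endfacet
  facet normal 0.0000 0.0000 1.0000
    outer loop
      vertex 0.0 0.0 9.4
      vertex 22.3 24.7 9.4
      vertex 0.0 24.7 9.4
    endloop
  endfacet
  facet normal 0.0000 -1.0000 0.0000
    outer loop
      vertex 0.0 0.0 0.0
      vertex 22.3 0.0 0.0
      vertex 22.3 0.0 9.4
    endloop
  endfacet
  facet normal 0.0000 -1.0000 0.0000
    outer loop
      vertex 0.0 0.0 0.0
      vertex 22.3 0.0 9.4
      vertex 0.0 0.0 9.4
    endloop
  endfacet
  facet normal 0.0000 1.0000 0.0000
    outer loop
      vertex 22.3 24.7 9.4
      vertex 22.3 24.7 0.0
      vertex 0.0 24.7 0.0
    endloop
  endfacet
  facet normal 0.0000 1.0000 0.0000
    outer loop
      vertex 0.0 24.7 9.4
      vertex 22.3 24.7 9.4
      vertex 0.0 24.7 0.0
    endloop
  endfacet
  facet normal -1.0000 0.0000 0.0000
    outer loop
      vertex 0.0 24.7 9.4
      vertex 0.0 24.7 0.0
      vertex 0.0 0.0 0.0
    endloop
  endfacet
  facet normal -1.0000 0.0000 0.0000
    outer loop
      vertex 0.0 0.0 9.4
      vertex 0.0 24.7 9.4
      vertex 0.0 0.0 0.0
    endloop
  endfacet
  facet normal 1.0000 0.0000 0.0000
    outer loop
      vertex 22.3 0.0 0.0
      vertex 22.3 24.7 0.0
      vertex 22.3 24.7 9.4
    endloop
  endfacet
  facet normal 1.0000 0.0000 0.0000
    outer loop
      vertex 22.3 0.0 0.0
      vertex 22.3 24.7 9.4
      vertex 22.3 0.0 9.4
    endloop
  endfacet
endsolid part

The G0 Z moves step by Δz≈1.3 mm. Every layer's G1 loop is the same polygon, so the solid is a straight extrusion of it from z=0 to z≈9.4. Closing with flat bottom and top caps and triangulating gives 12 facets — a rectangular box, roughly 22.3 × 24.7 mm footprint and 9.4 mm tall.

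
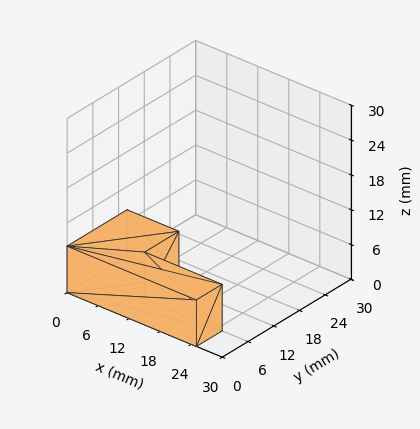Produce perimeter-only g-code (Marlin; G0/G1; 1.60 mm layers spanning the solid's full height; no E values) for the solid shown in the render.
Reading the render: the shape is an L-shaped prism: outer 25 × 14 mm, arm thicknesses ≈ 6 mm (horizontal) and 10 mm (vertical), extruded 8 mm in z (dimensions read to the nearest mm from the axis ticks). For the g-code, the solid's height is divided into equal slices at the stated Δz and each level perimeter traced with G1 moves after a G0 lift.

; perimeter-only toolpath
G21 ; units = mm
G90 ; absolute positioning
G28 ; home
; layer 1
G0 Z1.60
G0 X0.00 Y0.00
G1 X25.00 Y0.00
G1 X25.00 Y6.00
G1 X10.00 Y6.00
G1 X10.00 Y14.00
G1 X0.00 Y14.00
G1 X0.00 Y0.00
; layer 2
G0 Z3.20
G0 X0.00 Y0.00
G1 X25.00 Y0.00
G1 X25.00 Y6.00
G1 X10.00 Y6.00
G1 X10.00 Y14.00
G1 X0.00 Y14.00
G1 X0.00 Y0.00
; layer 3
G0 Z4.80
G0 X0.00 Y0.00
G1 X25.00 Y0.00
G1 X25.00 Y6.00
G1 X10.00 Y6.00
G1 X10.00 Y14.00
G1 X0.00 Y14.00
G1 X0.00 Y0.00
; layer 4
G0 Z6.40
G0 X0.00 Y0.00
G1 X25.00 Y0.00
G1 X25.00 Y6.00
G1 X10.00 Y6.00
G1 X10.00 Y14.00
G1 X0.00 Y14.00
G1 X0.00 Y0.00
; layer 5
G0 Z8.00
G0 X0.00 Y0.00
G1 X25.00 Y0.00
G1 X25.00 Y6.00
G1 X10.00 Y6.00
G1 X10.00 Y14.00
G1 X0.00 Y14.00
G1 X0.00 Y0.00
M2 ; end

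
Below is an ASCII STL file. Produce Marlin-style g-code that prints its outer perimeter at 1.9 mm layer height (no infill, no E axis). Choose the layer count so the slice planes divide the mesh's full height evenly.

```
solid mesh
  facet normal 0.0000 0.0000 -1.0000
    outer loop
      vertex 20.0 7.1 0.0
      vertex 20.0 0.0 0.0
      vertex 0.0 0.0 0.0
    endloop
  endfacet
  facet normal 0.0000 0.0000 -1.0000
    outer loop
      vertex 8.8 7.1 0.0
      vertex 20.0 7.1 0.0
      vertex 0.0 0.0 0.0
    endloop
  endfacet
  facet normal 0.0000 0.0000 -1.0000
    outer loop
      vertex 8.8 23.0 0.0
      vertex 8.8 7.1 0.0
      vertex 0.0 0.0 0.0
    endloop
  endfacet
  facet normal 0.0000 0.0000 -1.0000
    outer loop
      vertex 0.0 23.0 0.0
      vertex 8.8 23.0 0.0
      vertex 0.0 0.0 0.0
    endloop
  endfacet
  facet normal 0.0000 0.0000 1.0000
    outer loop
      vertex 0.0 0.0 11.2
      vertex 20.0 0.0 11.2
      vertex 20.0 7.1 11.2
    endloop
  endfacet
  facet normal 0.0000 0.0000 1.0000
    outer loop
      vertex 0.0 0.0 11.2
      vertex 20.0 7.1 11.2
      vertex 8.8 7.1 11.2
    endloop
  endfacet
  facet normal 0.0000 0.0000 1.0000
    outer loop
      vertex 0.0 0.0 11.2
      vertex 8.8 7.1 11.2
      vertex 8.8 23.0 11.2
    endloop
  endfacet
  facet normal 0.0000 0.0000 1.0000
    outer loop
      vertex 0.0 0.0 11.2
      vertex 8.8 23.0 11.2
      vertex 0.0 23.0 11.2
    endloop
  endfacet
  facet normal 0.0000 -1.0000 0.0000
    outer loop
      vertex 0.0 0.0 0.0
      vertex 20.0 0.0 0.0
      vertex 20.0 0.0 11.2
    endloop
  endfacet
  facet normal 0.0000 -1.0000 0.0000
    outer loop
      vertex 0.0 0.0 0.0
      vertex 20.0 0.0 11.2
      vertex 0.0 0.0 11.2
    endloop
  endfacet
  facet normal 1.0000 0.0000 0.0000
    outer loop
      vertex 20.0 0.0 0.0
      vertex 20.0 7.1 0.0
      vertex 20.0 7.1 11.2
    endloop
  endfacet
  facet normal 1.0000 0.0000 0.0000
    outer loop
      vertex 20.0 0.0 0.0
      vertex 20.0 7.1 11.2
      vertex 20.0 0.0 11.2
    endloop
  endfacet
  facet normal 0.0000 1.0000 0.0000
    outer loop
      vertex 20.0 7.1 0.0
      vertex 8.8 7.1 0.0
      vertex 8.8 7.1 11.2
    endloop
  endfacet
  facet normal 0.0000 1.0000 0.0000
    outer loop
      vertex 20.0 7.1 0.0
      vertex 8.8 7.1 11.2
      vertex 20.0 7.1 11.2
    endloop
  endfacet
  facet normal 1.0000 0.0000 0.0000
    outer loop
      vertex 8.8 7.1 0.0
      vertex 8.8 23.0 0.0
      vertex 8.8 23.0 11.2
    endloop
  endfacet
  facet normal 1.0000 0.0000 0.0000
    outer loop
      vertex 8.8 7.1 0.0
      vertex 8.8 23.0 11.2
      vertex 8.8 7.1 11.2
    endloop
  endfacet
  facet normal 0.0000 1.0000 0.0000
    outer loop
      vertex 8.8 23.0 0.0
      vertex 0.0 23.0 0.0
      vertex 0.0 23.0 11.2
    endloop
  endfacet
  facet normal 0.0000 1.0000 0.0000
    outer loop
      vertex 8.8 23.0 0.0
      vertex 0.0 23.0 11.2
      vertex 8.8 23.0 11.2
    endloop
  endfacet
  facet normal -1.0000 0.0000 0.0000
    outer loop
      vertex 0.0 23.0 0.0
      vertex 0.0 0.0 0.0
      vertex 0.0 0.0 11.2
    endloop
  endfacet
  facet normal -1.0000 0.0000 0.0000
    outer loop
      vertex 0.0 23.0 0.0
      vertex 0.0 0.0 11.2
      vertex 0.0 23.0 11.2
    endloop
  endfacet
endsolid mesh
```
; perimeter-only toolpath
G21 ; units = mm
G90 ; absolute positioning
G28 ; home
; layer 1
G0 Z1.9
G0 X0.0 Y0.0
G1 X20.0 Y0.0
G1 X20.0 Y7.1
G1 X8.8 Y7.1
G1 X8.8 Y23.0
G1 X0.0 Y23.0
G1 X0.0 Y0.0
; layer 2
G0 Z3.7
G0 X0.0 Y0.0
G1 X20.0 Y0.0
G1 X20.0 Y7.1
G1 X8.8 Y7.1
G1 X8.8 Y23.0
G1 X0.0 Y23.0
G1 X0.0 Y0.0
; layer 3
G0 Z5.6
G0 X0.0 Y0.0
G1 X20.0 Y0.0
G1 X20.0 Y7.1
G1 X8.8 Y7.1
G1 X8.8 Y23.0
G1 X0.0 Y23.0
G1 X0.0 Y0.0
; layer 4
G0 Z7.5
G0 X0.0 Y0.0
G1 X20.0 Y0.0
G1 X20.0 Y7.1
G1 X8.8 Y7.1
G1 X8.8 Y23.0
G1 X0.0 Y23.0
G1 X0.0 Y0.0
; layer 5
G0 Z9.3
G0 X0.0 Y0.0
G1 X20.0 Y0.0
G1 X20.0 Y7.1
G1 X8.8 Y7.1
G1 X8.8 Y23.0
G1 X0.0 Y23.0
G1 X0.0 Y0.0
; layer 6
G0 Z11.2
G0 X0.0 Y0.0
G1 X20.0 Y0.0
G1 X20.0 Y7.1
G1 X8.8 Y7.1
G1 X8.8 Y23.0
G1 X0.0 Y23.0
G1 X0.0 Y0.0
M2 ; end

The solid is an L-shaped prism: outer 20 × 23 mm, arm thicknesses ≈ 7.1 mm (horizontal) and 8.8 mm (vertical), extruded 11.2 mm in z. Slicing at Δz = 1.9 mm — 6 equal slices spanning the solid's height, so layer i sits at z = i·h/6 — gives 6 non-empty perimeters. Each is a 6-segment closed polygon; G0 lifts to the layer z and rapids to the start vertex, then G1 traces the edges.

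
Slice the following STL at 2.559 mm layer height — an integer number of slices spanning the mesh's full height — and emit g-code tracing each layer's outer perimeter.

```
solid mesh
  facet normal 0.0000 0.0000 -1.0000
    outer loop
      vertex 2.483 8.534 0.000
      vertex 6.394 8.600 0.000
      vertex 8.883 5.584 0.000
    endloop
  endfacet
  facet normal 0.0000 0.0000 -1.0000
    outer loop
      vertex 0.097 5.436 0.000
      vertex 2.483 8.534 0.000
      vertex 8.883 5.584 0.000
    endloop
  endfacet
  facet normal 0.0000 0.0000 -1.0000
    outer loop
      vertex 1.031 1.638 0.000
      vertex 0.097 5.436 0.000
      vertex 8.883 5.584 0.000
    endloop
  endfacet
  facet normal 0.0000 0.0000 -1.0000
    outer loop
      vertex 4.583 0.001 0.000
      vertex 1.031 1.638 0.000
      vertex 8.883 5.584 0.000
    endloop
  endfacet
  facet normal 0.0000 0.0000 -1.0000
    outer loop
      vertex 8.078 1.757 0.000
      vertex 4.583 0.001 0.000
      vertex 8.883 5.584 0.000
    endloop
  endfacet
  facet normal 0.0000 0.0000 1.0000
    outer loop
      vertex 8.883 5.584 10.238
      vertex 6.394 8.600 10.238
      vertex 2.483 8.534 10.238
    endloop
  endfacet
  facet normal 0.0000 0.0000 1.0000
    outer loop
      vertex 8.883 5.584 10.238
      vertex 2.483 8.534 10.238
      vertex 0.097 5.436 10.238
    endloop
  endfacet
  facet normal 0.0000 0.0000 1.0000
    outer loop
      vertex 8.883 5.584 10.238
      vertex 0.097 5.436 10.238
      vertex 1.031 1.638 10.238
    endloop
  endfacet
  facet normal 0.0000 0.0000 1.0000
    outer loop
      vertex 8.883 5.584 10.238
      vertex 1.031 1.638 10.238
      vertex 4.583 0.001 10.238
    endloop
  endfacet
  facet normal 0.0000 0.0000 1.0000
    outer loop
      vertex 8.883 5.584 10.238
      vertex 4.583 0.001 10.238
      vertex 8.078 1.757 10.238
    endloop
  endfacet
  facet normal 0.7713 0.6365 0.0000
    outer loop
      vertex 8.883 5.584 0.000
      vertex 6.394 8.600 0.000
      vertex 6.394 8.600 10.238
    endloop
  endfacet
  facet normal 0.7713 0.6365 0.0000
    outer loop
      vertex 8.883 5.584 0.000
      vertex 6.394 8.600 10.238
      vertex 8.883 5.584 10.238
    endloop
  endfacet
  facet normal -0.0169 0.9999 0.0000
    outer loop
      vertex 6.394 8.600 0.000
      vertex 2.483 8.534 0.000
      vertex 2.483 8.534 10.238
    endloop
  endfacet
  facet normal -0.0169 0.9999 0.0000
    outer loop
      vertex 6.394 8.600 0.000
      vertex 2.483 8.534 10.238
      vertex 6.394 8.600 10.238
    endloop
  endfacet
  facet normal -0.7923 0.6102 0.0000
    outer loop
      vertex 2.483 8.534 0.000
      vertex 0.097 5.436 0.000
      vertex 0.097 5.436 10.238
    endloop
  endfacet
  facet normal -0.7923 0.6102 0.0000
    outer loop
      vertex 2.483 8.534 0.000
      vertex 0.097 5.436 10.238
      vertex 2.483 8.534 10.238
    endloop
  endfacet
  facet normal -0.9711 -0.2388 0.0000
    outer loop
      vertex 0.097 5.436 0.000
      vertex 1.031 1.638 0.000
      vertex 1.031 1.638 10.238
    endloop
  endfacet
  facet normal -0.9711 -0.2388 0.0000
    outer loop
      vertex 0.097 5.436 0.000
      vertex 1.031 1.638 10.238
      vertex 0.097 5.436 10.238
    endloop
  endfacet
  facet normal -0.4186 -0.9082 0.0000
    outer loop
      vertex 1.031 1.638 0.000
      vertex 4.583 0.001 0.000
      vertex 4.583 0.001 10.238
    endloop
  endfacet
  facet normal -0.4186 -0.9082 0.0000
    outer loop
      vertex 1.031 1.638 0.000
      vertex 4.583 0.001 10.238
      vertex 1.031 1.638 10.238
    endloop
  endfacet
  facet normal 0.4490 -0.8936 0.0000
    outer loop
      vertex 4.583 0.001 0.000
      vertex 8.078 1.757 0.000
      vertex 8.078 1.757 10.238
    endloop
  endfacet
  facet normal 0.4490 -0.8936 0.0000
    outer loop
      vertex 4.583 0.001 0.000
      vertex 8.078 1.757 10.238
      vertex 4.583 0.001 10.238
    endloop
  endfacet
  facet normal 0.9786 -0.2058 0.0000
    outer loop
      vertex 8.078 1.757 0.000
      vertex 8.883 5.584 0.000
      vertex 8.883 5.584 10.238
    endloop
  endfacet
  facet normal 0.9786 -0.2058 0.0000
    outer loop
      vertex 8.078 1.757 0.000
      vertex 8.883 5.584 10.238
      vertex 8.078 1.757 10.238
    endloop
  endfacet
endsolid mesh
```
; perimeter-only toolpath
G21 ; units = mm
G90 ; absolute positioning
G28 ; home
; layer 1
G0 Z2.559
G0 X8.883 Y5.584
G1 X6.394 Y8.600
G1 X2.483 Y8.534
G1 X0.097 Y5.436
G1 X1.031 Y1.638
G1 X4.583 Y0.001
G1 X8.078 Y1.757
G1 X8.883 Y5.584
; layer 2
G0 Z5.119
G0 X8.883 Y5.584
G1 X6.394 Y8.600
G1 X2.483 Y8.534
G1 X0.097 Y5.436
G1 X1.031 Y1.638
G1 X4.583 Y0.001
G1 X8.078 Y1.757
G1 X8.883 Y5.584
; layer 3
G0 Z7.678
G0 X8.883 Y5.584
G1 X6.394 Y8.600
G1 X2.483 Y8.534
G1 X0.097 Y5.436
G1 X1.031 Y1.638
G1 X4.583 Y0.001
G1 X8.078 Y1.757
G1 X8.883 Y5.584
; layer 4
G0 Z10.238
G0 X8.883 Y5.584
G1 X6.394 Y8.600
G1 X2.483 Y8.534
G1 X0.097 Y5.436
G1 X1.031 Y1.638
G1 X4.583 Y0.001
G1 X8.078 Y1.757
G1 X8.883 Y5.584
M2 ; end

The solid is a regular 7-sided prism (a cylinder approximated with 7 flat sides), circumscribed radius ≈ 4.51 mm, height ≈ 10.2 mm. Slicing at Δz = 2.559 mm — 4 equal slices spanning the solid's height, so layer i sits at z = i·h/4 — gives 4 non-empty perimeters. Each is a 7-segment closed polygon; G0 lifts to the layer z and rapids to the start vertex, then G1 traces the edges.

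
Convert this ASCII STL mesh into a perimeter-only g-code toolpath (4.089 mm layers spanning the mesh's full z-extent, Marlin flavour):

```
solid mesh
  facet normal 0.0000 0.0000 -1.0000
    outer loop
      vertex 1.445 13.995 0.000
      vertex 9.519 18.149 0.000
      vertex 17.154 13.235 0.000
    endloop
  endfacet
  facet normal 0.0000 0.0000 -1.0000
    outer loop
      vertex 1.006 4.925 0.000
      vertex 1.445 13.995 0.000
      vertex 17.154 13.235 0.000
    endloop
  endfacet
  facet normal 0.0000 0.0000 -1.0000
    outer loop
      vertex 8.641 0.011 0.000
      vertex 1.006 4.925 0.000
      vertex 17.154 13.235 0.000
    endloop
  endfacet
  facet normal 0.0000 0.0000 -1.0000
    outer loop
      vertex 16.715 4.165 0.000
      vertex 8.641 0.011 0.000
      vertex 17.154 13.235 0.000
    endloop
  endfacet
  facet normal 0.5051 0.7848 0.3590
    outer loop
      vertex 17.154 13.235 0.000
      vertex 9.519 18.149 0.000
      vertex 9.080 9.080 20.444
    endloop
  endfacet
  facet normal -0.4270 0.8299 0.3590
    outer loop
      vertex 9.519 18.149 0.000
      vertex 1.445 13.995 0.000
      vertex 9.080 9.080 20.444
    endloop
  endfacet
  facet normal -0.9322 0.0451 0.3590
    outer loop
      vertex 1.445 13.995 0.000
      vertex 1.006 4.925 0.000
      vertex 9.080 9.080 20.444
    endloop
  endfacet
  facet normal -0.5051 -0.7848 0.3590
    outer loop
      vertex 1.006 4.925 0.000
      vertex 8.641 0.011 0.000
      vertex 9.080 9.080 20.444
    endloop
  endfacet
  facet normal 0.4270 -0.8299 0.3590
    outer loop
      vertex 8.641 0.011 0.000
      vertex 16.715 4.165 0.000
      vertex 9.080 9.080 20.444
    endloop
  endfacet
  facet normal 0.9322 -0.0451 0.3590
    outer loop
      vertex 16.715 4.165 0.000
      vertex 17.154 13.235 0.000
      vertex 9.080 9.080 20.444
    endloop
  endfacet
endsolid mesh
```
; perimeter-only toolpath
G21 ; units = mm
G90 ; absolute positioning
G28 ; home
; layer 1
G0 Z4.089
G0 X15.539 Y12.404
G1 X9.431 Y16.335
G1 X2.972 Y13.012
G1 X2.621 Y5.756
G1 X8.729 Y1.825
G1 X15.188 Y5.148
G1 X15.539 Y12.404
; layer 2
G0 Z8.178
G0 X13.924 Y11.573
G1 X9.343 Y14.521
G1 X4.499 Y12.029
G1 X4.236 Y6.587
G1 X8.817 Y3.639
G1 X13.661 Y6.131
G1 X13.924 Y11.573
; layer 3
G0 Z12.266
G0 X12.310 Y10.742
G1 X9.256 Y12.708
G1 X6.026 Y11.046
G1 X5.850 Y7.418
G1 X8.904 Y5.452
G1 X12.134 Y7.114
G1 X12.310 Y10.742
; layer 4
G0 Z16.355
G0 X10.695 Y9.911
G1 X9.168 Y10.894
G1 X7.553 Y10.063
G1 X7.465 Y8.249
G1 X8.992 Y7.266
G1 X10.607 Y8.097
G1 X10.695 Y9.911
M2 ; end

The solid is a regular 6-sided pyramid, base circumscribed radius ≈ 9.08 mm, apex at z ≈ 20.4 mm. Slicing at Δz = 4.089 mm — 5 equal slices spanning the solid's height, so layer i sits at z = i·h/5 — gives 4 non-empty perimeters. Each is a 6-segment closed polygon; G0 lifts to the layer z and rapids to the start vertex, then G1 traces the edges. The cross-section shrinks linearly with z (the slice at the apex is degenerate and omitted).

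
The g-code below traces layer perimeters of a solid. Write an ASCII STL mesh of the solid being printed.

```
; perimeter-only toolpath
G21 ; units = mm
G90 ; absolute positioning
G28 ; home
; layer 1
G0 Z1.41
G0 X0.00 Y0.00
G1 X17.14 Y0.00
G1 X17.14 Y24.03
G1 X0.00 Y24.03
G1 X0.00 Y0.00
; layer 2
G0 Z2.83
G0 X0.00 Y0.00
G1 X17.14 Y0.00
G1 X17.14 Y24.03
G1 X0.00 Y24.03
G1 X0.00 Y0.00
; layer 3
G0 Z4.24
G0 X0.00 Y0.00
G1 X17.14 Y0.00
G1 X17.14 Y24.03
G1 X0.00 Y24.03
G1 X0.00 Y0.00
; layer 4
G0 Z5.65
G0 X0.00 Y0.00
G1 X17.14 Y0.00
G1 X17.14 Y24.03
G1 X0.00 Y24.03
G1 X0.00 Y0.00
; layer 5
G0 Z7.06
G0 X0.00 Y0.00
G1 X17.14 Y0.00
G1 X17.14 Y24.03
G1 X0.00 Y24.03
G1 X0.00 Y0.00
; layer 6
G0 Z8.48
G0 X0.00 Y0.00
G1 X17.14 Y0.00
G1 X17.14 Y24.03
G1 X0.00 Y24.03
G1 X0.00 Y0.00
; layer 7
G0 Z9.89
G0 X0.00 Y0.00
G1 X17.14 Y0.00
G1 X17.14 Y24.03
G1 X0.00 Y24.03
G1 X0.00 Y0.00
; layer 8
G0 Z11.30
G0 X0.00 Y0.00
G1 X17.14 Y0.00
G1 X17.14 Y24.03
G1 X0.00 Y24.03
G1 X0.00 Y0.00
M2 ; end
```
solid part
  facet normal 0.0000 0.0000 -1.0000
    outer loop
      vertex 17.14 24.03 0.00
      vertex 17.14 0.00 0.00
      vertex 0.00 0.00 0.00
    endloop
  endfacet
  facet normal 0.0000 0.0000 -1.0000
    outer loop
      vertex 0.00 24.03 0.00
      vertex 17.14 24.03 0.00
      vertex 0.00 0.00 0.00
    endloop
  endfacet
  facet normal 0.0000 0.0000 1.0000
    outer loop
      vertex 0.00 0.00 11.30
      vertex 17.14 0.00 11.30
      vertex 17.14 24.03 11.30
    endloop
  endfacet
  facet normal 0.0000 0.0000 1.0000
    outer loop
      vertex 0.00 0.00 11.30
      vertex 17.14 24.03 11.30
      vertex 0.00 24.03 11.30
    endloop
  endfacet
  facet normal 0.0000 -1.0000 0.0000
    outer loop
      vertex 0.00 0.00 0.00
      vertex 17.14 0.00 0.00
      vertex 17.14 0.00 11.30
    endloop
  endfacet
  facet normal 0.0000 -1.0000 0.0000
    outer loop
      vertex 0.00 0.00 0.00
      vertex 17.14 0.00 11.30
      vertex 0.00 0.00 11.30
    endloop
  endfacet
  facet normal 0.0000 1.0000 0.0000
    outer loop
      vertex 17.14 24.03 11.30
      vertex 17.14 24.03 0.00
      vertex 0.00 24.03 0.00
    endloop
  endfacet
  facet normal 0.0000 1.0000 0.0000
    outer loop
      vertex 0.00 24.03 11.30
      vertex 17.14 24.03 11.30
      vertex 0.00 24.03 0.00
    endloop
  endfacet
  facet normal -1.0000 0.0000 0.0000
    outer loop
      vertex 0.00 24.03 11.30
      vertex 0.00 24.03 0.00
      vertex 0.00 0.00 0.00
    endloop
  endfacet
  facet normal -1.0000 0.0000 0.0000
    outer loop
      vertex 0.00 0.00 11.30
      vertex 0.00 24.03 11.30
      vertex 0.00 0.00 0.00
    endloop
  endfacet
  facet normal 1.0000 0.0000 0.0000
    outer loop
      vertex 17.14 0.00 0.00
      vertex 17.14 24.03 0.00
      vertex 17.14 24.03 11.30
    endloop
  endfacet
  facet normal 1.0000 0.0000 0.0000
    outer loop
      vertex 17.14 0.00 0.00
      vertex 17.14 24.03 11.30
      vertex 17.14 0.00 11.30
    endloop
  endfacet
endsolid part

The G0 Z moves step by Δz≈1.41 mm. Every layer's G1 loop is the same polygon, so the solid is a straight extrusion of it from z=0 to z≈11.3. Closing with flat bottom and top caps and triangulating gives 12 facets — a rectangular box, roughly 17.1 × 24 mm footprint and 11.3 mm tall.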